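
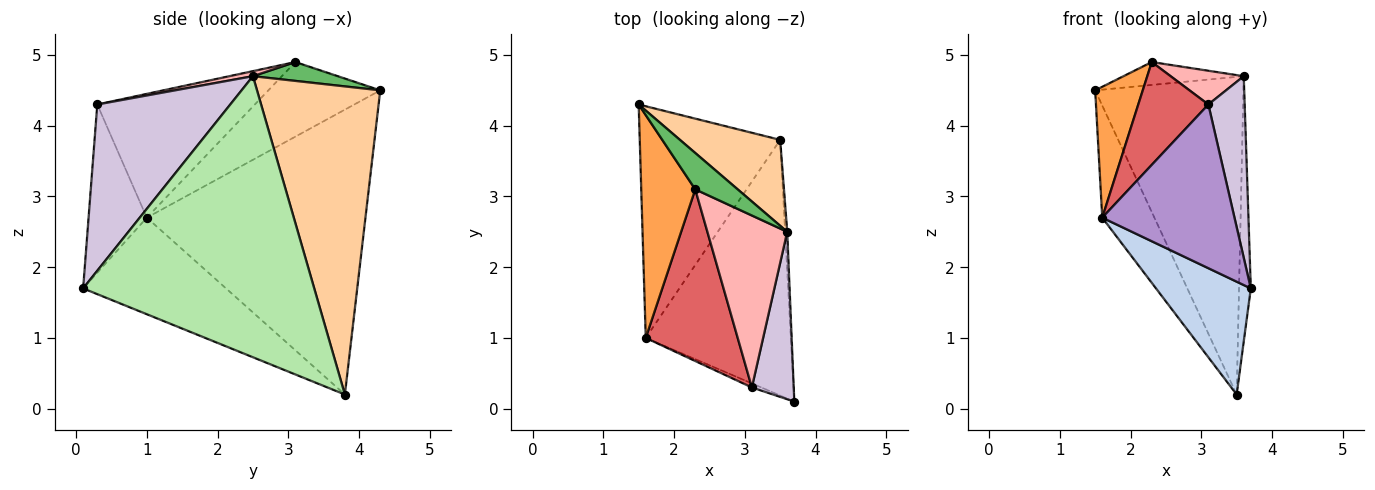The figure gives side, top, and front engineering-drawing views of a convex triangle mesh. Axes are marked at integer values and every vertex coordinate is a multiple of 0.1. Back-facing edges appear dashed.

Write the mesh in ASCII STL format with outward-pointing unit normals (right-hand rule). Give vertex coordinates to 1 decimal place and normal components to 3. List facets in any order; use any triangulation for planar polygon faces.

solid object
 facet normal -0.877 0.209 -0.432
  outer loop
   vertex 1.6 1.0 2.7
   vertex 1.5 4.3 4.5
   vertex 3.5 3.8 0.2
  endloop
 endfacet
 facet normal -0.520 -0.345 -0.781
  outer loop
   vertex 1.6 1.0 2.7
   vertex 3.5 3.8 0.2
   vertex 3.7 0.1 1.7
  endloop
 endfacet
 facet normal -0.766 -0.326 0.555
  outer loop
   vertex 1.6 1.0 2.7
   vertex 2.3 3.1 4.9
   vertex 1.5 4.3 4.5
  endloop
 endfacet
 facet normal 0.626 0.753 0.204
  outer loop
   vertex 3.6 2.5 4.7
   vertex 3.5 3.8 0.2
   vertex 1.5 4.3 4.5
  endloop
 endfacet
 facet normal 0.352 0.499 0.792
  outer loop
   vertex 3.6 2.5 4.7
   vertex 1.5 4.3 4.5
   vertex 2.3 3.1 4.9
  endloop
 endfacet
 facet normal 0.999 0.051 -0.007
  outer loop
   vertex 3.6 2.5 4.7
   vertex 3.7 0.1 1.7
   vertex 3.5 3.8 0.2
  endloop
 endfacet
 facet normal -0.756 -0.336 0.562
  outer loop
   vertex 3.1 0.3 4.3
   vertex 2.3 3.1 4.9
   vertex 1.6 1.0 2.7
  endloop
 endfacet
 facet normal 0.062 -0.192 0.979
  outer loop
   vertex 3.1 0.3 4.3
   vertex 3.6 2.5 4.7
   vertex 2.3 3.1 4.9
  endloop
 endfacet
 facet normal -0.403 -0.915 -0.023
  outer loop
   vertex 3.1 0.3 4.3
   vertex 1.6 1.0 2.7
   vertex 3.7 0.1 1.7
  endloop
 endfacet
 facet normal 0.937 -0.256 0.236
  outer loop
   vertex 3.1 0.3 4.3
   vertex 3.7 0.1 1.7
   vertex 3.6 2.5 4.7
  endloop
 endfacet
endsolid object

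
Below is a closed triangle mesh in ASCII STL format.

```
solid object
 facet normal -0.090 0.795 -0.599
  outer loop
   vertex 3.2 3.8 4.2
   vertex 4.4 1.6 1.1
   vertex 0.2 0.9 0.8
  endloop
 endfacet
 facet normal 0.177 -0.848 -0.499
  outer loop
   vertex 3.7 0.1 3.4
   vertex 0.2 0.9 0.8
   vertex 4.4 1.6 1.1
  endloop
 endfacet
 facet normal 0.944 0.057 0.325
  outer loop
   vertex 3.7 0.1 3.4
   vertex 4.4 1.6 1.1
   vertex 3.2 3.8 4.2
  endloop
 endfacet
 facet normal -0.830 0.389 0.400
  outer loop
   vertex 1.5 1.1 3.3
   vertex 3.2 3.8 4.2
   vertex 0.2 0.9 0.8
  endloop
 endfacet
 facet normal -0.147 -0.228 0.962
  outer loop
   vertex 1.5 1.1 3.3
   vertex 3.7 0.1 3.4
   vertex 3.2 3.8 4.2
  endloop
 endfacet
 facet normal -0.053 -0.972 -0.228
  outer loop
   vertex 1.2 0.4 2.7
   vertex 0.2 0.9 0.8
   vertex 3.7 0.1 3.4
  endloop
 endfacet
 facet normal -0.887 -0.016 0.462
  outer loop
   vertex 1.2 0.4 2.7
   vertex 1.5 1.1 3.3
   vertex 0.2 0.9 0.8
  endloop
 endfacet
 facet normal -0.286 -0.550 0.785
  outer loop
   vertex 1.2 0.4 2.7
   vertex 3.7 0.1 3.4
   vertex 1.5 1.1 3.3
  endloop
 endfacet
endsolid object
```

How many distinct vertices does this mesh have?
6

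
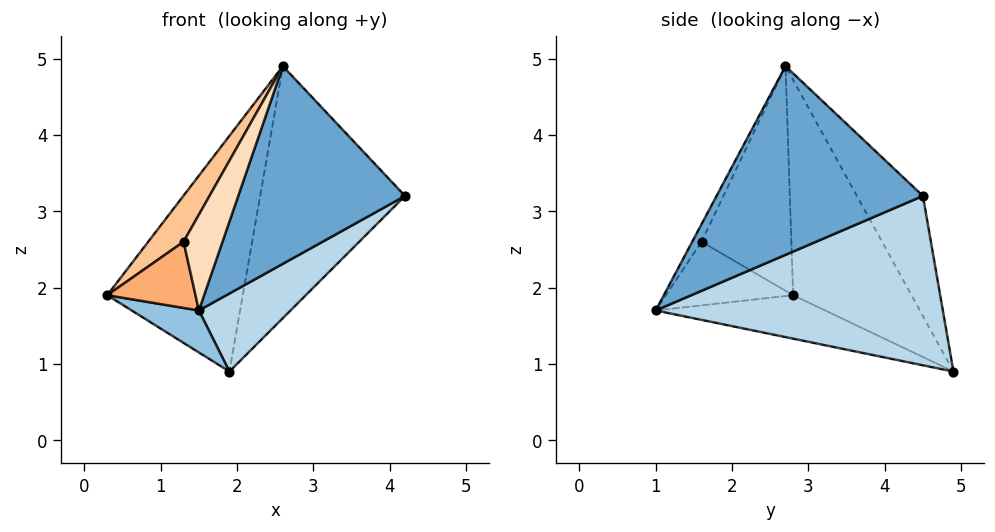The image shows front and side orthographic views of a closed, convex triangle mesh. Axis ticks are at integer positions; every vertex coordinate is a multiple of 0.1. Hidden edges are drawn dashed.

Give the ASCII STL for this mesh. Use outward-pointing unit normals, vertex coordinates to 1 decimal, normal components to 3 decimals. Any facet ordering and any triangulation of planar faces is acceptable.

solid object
 facet normal 0.776 -0.627 0.066
  outer loop
   vertex 2.6 2.7 4.9
   vertex 1.5 1.0 1.7
   vertex 4.2 4.5 3.2
  endloop
 endfacet
 facet normal -0.376 -0.149 -0.915
  outer loop
   vertex 1.9 4.9 0.9
   vertex 1.5 1.0 1.7
   vertex 0.3 2.8 1.9
  endloop
 endfacet
 facet normal 0.672 -0.214 -0.709
  outer loop
   vertex 1.9 4.9 0.9
   vertex 4.2 4.5 3.2
   vertex 1.5 1.0 1.7
  endloop
 endfacet
 facet normal -0.581 0.666 0.468
  outer loop
   vertex 1.9 4.9 0.9
   vertex 0.3 2.8 1.9
   vertex 2.6 2.7 4.9
  endloop
 endfacet
 facet normal -0.360 0.789 0.497
  outer loop
   vertex 1.9 4.9 0.9
   vertex 2.6 2.7 4.9
   vertex 4.2 4.5 3.2
  endloop
 endfacet
 facet normal -0.806 -0.559 0.194
  outer loop
   vertex 1.3 1.6 2.6
   vertex 0.3 2.8 1.9
   vertex 1.5 1.0 1.7
  endloop
 endfacet
 facet normal -0.762 -0.300 0.574
  outer loop
   vertex 1.3 1.6 2.6
   vertex 2.6 2.7 4.9
   vertex 0.3 2.8 1.9
  endloop
 endfacet
 facet normal -0.200 -0.835 0.512
  outer loop
   vertex 1.3 1.6 2.6
   vertex 1.5 1.0 1.7
   vertex 2.6 2.7 4.9
  endloop
 endfacet
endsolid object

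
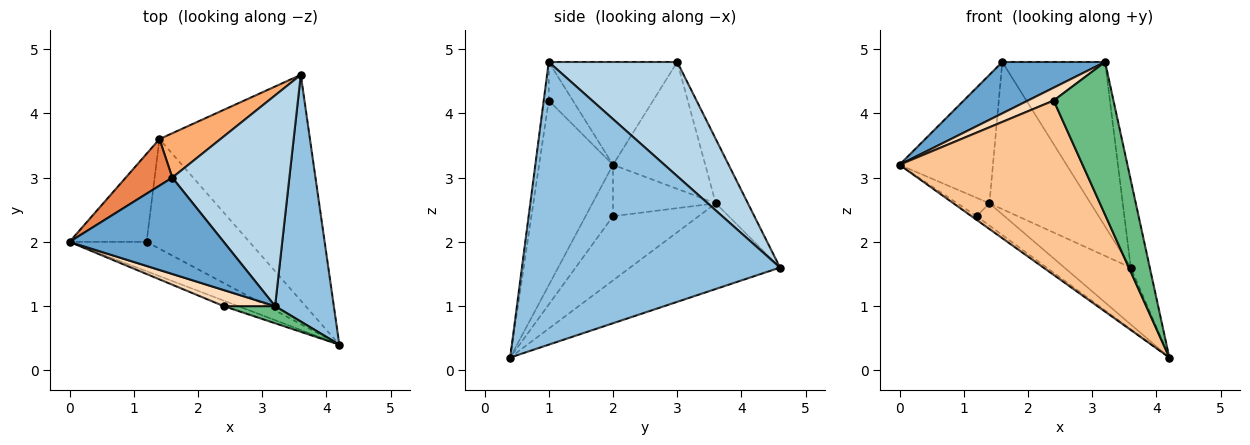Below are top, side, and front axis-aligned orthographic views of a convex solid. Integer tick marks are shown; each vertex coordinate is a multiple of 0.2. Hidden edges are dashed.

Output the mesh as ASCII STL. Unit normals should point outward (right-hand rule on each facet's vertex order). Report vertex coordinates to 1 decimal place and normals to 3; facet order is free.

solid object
 facet normal -0.507 -0.406 0.761
  outer loop
   vertex 3.2 1.0 4.8
   vertex 1.6 3.0 4.8
   vertex 0.0 2.0 3.2
  endloop
 endfacet
 facet normal 0.977 0.072 0.203
  outer loop
   vertex 3.2 1.0 4.8
   vertex 4.2 0.4 0.2
   vertex 3.6 4.6 1.6
  endloop
 endfacet
 facet normal 0.610 0.488 0.625
  outer loop
   vertex 3.2 1.0 4.8
   vertex 3.6 4.6 1.6
   vertex 1.6 3.0 4.8
  endloop
 endfacet
 facet normal -0.483 0.214 -0.849
  outer loop
   vertex 1.4 3.6 2.6
   vertex 3.6 4.6 1.6
   vertex 4.2 0.4 0.2
  endloop
 endfacet
 facet normal -0.680 0.689 0.250
  outer loop
   vertex 1.4 3.6 2.6
   vertex 0.0 2.0 3.2
   vertex 1.6 3.0 4.8
  endloop
 endfacet
 facet normal -0.291 0.916 0.276
  outer loop
   vertex 1.4 3.6 2.6
   vertex 1.6 3.0 4.8
   vertex 3.6 4.6 1.6
  endloop
 endfacet
 facet normal -0.374 -0.927 -0.029
  outer loop
   vertex 2.4 1.0 4.2
   vertex 0.0 2.0 3.2
   vertex 4.2 0.4 0.2
  endloop
 endfacet
 facet normal -0.505 -0.539 0.674
  outer loop
   vertex 2.4 1.0 4.2
   vertex 3.2 1.0 4.8
   vertex 0.0 2.0 3.2
  endloop
 endfacet
 facet normal -0.083 -0.990 0.111
  outer loop
   vertex 2.4 1.0 4.2
   vertex 4.2 0.4 0.2
   vertex 3.2 1.0 4.8
  endloop
 endfacet
 facet normal -0.552 0.103 -0.828
  outer loop
   vertex 1.2 2.0 2.4
   vertex 4.2 0.4 0.2
   vertex 0.0 2.0 3.2
  endloop
 endfacet
 facet normal -0.547 0.171 -0.820
  outer loop
   vertex 1.2 2.0 2.4
   vertex 0.0 2.0 3.2
   vertex 1.4 3.6 2.6
  endloop
 endfacet
 facet normal -0.522 0.170 -0.836
  outer loop
   vertex 1.2 2.0 2.4
   vertex 1.4 3.6 2.6
   vertex 4.2 0.4 0.2
  endloop
 endfacet
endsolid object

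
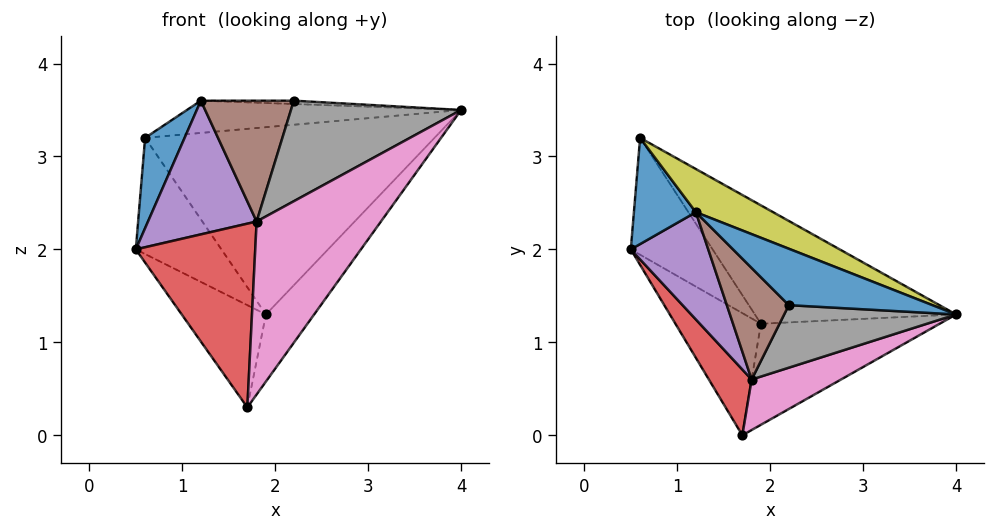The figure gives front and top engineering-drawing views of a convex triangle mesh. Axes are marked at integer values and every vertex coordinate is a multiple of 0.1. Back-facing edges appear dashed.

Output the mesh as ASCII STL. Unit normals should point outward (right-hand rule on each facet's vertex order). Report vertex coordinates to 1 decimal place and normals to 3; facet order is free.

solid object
 facet normal 0.059 0.059 0.997
  outer loop
   vertex 1.2 2.4 3.6
   vertex 2.2 1.4 3.6
   vertex 4.0 1.3 3.5
  endloop
 endfacet
 facet normal -0.017 0.642 -0.767
  outer loop
   vertex 1.9 1.2 1.3
   vertex 1.7 0.0 0.3
   vertex 0.5 2.0 2.0
  endloop
 endfacet
 facet normal 0.646 0.422 -0.636
  outer loop
   vertex 1.9 1.2 1.3
   vertex 4.0 1.3 3.5
   vertex 1.7 0.0 0.3
  endloop
 endfacet
 facet normal -0.737 -0.636 0.228
  outer loop
   vertex 1.8 0.6 2.3
   vertex 0.5 2.0 2.0
   vertex 1.7 0.0 0.3
  endloop
 endfacet
 facet normal -0.702 -0.556 0.446
  outer loop
   vertex 1.8 0.6 2.3
   vertex 1.2 2.4 3.6
   vertex 0.5 2.0 2.0
  endloop
 endfacet
 facet normal -0.592 -0.592 0.547
  outer loop
   vertex 1.8 0.6 2.3
   vertex 2.2 1.4 3.6
   vertex 1.2 2.4 3.6
  endloop
 endfacet
 facet normal 0.151 -0.949 0.277
  outer loop
   vertex 1.8 0.6 2.3
   vertex 1.7 0.0 0.3
   vertex 4.0 1.3 3.5
  endloop
 endfacet
 facet normal -0.018 -0.849 0.528
  outer loop
   vertex 1.8 0.6 2.3
   vertex 4.0 1.3 3.5
   vertex 2.2 1.4 3.6
  endloop
 endfacet
 facet normal 0.255 0.579 0.775
  outer loop
   vertex 0.6 3.2 3.2
   vertex 1.2 2.4 3.6
   vertex 4.0 1.3 3.5
  endloop
 endfacet
 facet normal 0.461 0.750 -0.474
  outer loop
   vertex 0.6 3.2 3.2
   vertex 4.0 1.3 3.5
   vertex 1.9 1.2 1.3
  endloop
 endfacet
 facet normal -0.808 -0.382 0.449
  outer loop
   vertex 0.6 3.2 3.2
   vertex 0.5 2.0 2.0
   vertex 1.2 2.4 3.6
  endloop
 endfacet
 facet normal 0.048 0.704 -0.708
  outer loop
   vertex 0.6 3.2 3.2
   vertex 1.9 1.2 1.3
   vertex 0.5 2.0 2.0
  endloop
 endfacet
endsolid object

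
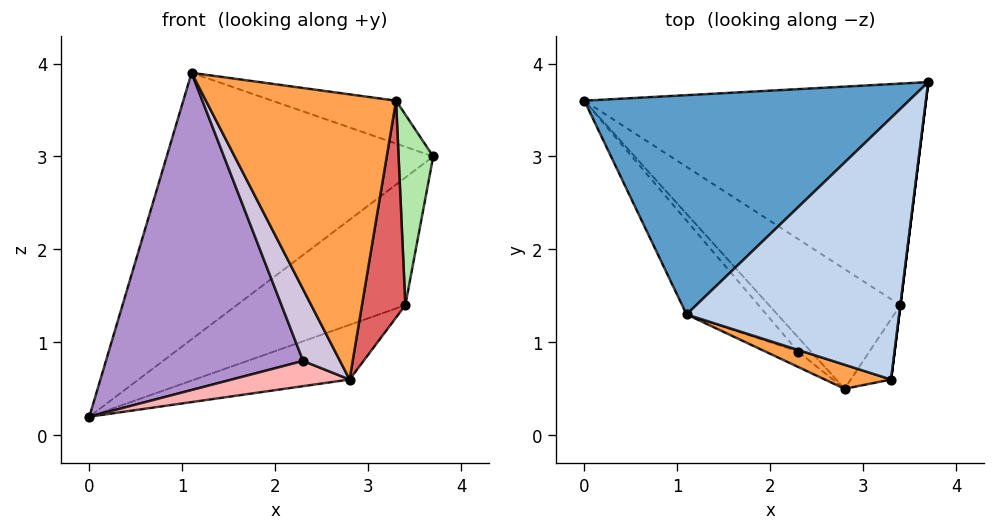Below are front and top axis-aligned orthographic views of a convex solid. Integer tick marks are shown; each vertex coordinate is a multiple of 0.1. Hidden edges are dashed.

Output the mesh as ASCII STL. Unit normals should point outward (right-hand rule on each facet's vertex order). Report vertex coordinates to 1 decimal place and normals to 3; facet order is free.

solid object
 facet normal -0.463 0.684 0.563
  outer loop
   vertex 1.1 1.3 3.9
   vertex 3.7 3.8 3.0
   vertex 0.0 3.6 0.2
  endloop
 endfacet
 facet normal 0.183 0.159 0.970
  outer loop
   vertex 3.3 0.6 3.6
   vertex 3.7 3.8 3.0
   vertex 1.1 1.3 3.9
  endloop
 endfacet
 facet normal -0.292 -0.953 0.080
  outer loop
   vertex 3.3 0.6 3.6
   vertex 1.1 1.3 3.9
   vertex 2.8 0.5 0.6
  endloop
 endfacet
 facet normal 0.532 0.423 -0.734
  outer loop
   vertex 3.4 1.4 1.4
   vertex 0.0 3.6 0.2
   vertex 3.7 3.8 3.0
  endloop
 endfacet
 facet normal 0.508 0.358 -0.784
  outer loop
   vertex 3.4 1.4 1.4
   vertex 2.8 0.5 0.6
   vertex 0.0 3.6 0.2
  endloop
 endfacet
 facet normal 0.992 -0.124 0.000
  outer loop
   vertex 3.4 1.4 1.4
   vertex 3.7 3.8 3.0
   vertex 3.3 0.6 3.6
  endloop
 endfacet
 facet normal 0.874 -0.467 -0.130
  outer loop
   vertex 3.4 1.4 1.4
   vertex 3.3 0.6 3.6
   vertex 2.8 0.5 0.6
  endloop
 endfacet
 facet normal -0.666 -0.649 -0.367
  outer loop
   vertex 2.3 0.9 0.8
   vertex 0.0 3.6 0.2
   vertex 2.8 0.5 0.6
  endloop
 endfacet
 facet normal -0.725 -0.661 -0.195
  outer loop
   vertex 2.3 0.9 0.8
   vertex 1.1 1.3 3.9
   vertex 0.0 3.6 0.2
  endloop
 endfacet
 facet normal -0.655 -0.739 -0.158
  outer loop
   vertex 2.3 0.9 0.8
   vertex 2.8 0.5 0.6
   vertex 1.1 1.3 3.9
  endloop
 endfacet
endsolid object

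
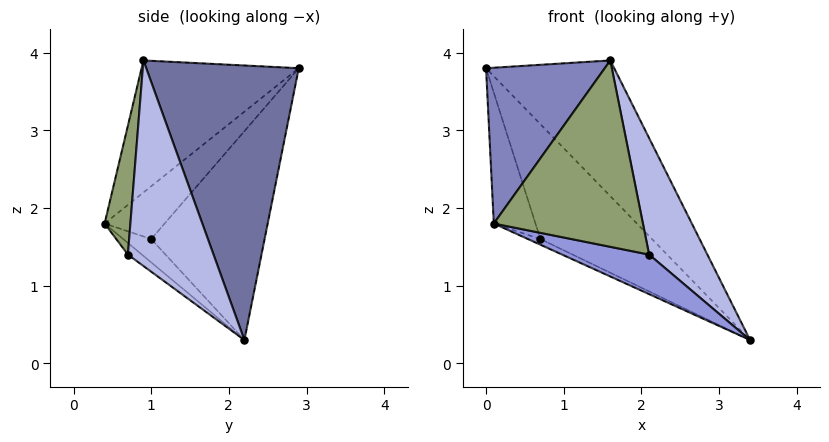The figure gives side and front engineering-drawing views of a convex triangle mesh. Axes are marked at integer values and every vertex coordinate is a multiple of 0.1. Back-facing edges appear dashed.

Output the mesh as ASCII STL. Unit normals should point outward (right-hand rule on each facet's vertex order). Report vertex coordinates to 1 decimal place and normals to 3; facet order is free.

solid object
 facet normal 0.652 0.548 0.524
  outer loop
   vertex 1.6 0.9 3.9
   vertex 3.4 2.2 0.3
   vertex 0.0 2.9 3.8
  endloop
 endfacet
 facet normal -0.650 -0.491 0.581
  outer loop
   vertex 1.6 0.9 3.9
   vertex 0.0 2.9 3.8
   vertex 0.1 0.4 1.8
  endloop
 endfacet
 facet normal -0.087 -0.539 -0.838
  outer loop
   vertex 2.1 0.7 1.4
   vertex 0.1 0.4 1.8
   vertex 3.4 2.2 0.3
  endloop
 endfacet
 facet normal 0.809 -0.550 0.206
  outer loop
   vertex 2.1 0.7 1.4
   vertex 3.4 2.2 0.3
   vertex 1.6 0.9 3.9
  endloop
 endfacet
 facet normal 0.169 -0.979 0.112
  outer loop
   vertex 2.1 0.7 1.4
   vertex 1.6 0.9 3.9
   vertex 0.1 0.4 1.8
  endloop
 endfacet
 facet normal -0.548 0.539 -0.640
  outer loop
   vertex 0.7 1.0 1.6
   vertex 0.0 2.9 3.8
   vertex 3.4 2.2 0.3
  endloop
 endfacet
 facet normal -0.656 0.455 -0.602
  outer loop
   vertex 0.7 1.0 1.6
   vertex 0.1 0.4 1.8
   vertex 0.0 2.9 3.8
  endloop
 endfacet
 facet normal -0.502 0.223 -0.836
  outer loop
   vertex 0.7 1.0 1.6
   vertex 3.4 2.2 0.3
   vertex 0.1 0.4 1.8
  endloop
 endfacet
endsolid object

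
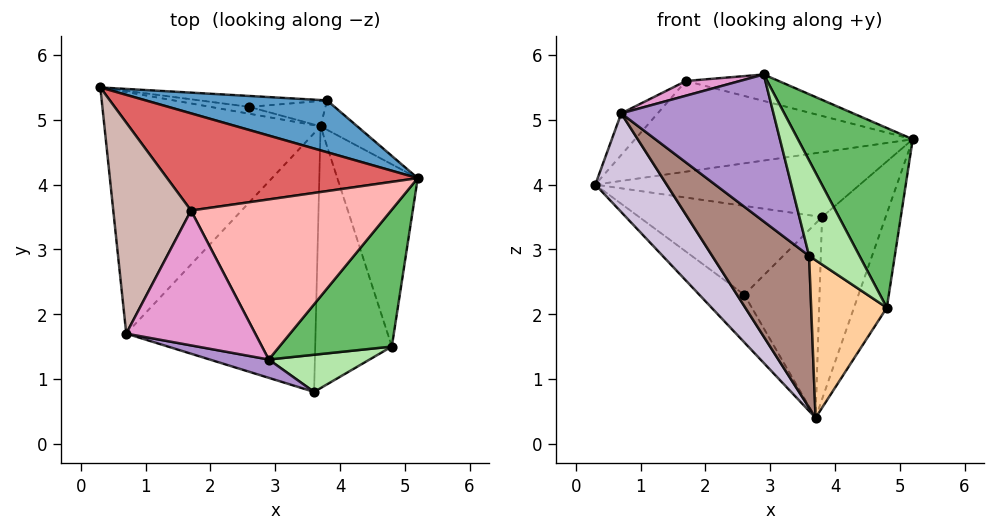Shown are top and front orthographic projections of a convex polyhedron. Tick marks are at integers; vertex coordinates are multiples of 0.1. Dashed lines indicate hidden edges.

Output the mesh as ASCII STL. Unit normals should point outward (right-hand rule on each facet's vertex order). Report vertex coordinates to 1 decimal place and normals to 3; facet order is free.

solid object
 facet normal 0.133 0.774 0.619
  outer loop
   vertex 3.8 5.3 3.5
   vertex 0.3 5.5 4.0
   vertex 5.2 4.1 4.7
  endloop
 endfacet
 facet normal 0.701 0.704 -0.113
  outer loop
   vertex 3.8 5.3 3.5
   vertex 5.2 4.1 4.7
   vertex 3.7 4.9 0.4
  endloop
 endfacet
 facet normal 0.941 0.155 -0.300
  outer loop
   vertex 4.8 1.5 2.1
   vertex 3.7 4.9 0.4
   vertex 5.2 4.1 4.7
  endloop
 endfacet
 facet normal -0.261 -0.498 -0.827
  outer loop
   vertex 4.8 1.5 2.1
   vertex 3.6 0.8 2.9
   vertex 3.7 4.9 0.4
  endloop
 endfacet
 facet normal 0.776 -0.501 0.382
  outer loop
   vertex 4.8 1.5 2.1
   vertex 5.2 4.1 4.7
   vertex 2.9 1.3 5.7
  endloop
 endfacet
 facet normal 0.618 -0.733 0.285
  outer loop
   vertex 4.8 1.5 2.1
   vertex 2.9 1.3 5.7
   vertex 3.6 0.8 2.9
  endloop
 endfacet
 facet normal 0.090 0.680 0.728
  outer loop
   vertex 1.7 3.6 5.6
   vertex 5.2 4.1 4.7
   vertex 0.3 5.5 4.0
  endloop
 endfacet
 facet normal 0.225 0.159 0.961
  outer loop
   vertex 1.7 3.6 5.6
   vertex 2.9 1.3 5.7
   vertex 5.2 4.1 4.7
  endloop
 endfacet
 facet normal -0.209 -0.970 0.121
  outer loop
   vertex 0.7 1.7 5.1
   vertex 3.6 0.8 2.9
   vertex 2.9 1.3 5.7
  endloop
 endfacet
 facet normal -0.723 -0.261 -0.639
  outer loop
   vertex 0.7 1.7 5.1
   vertex 0.3 5.5 4.0
   vertex 3.7 4.9 0.4
  endloop
 endfacet
 facet normal -0.630 -0.393 -0.670
  outer loop
   vertex 0.7 1.7 5.1
   vertex 3.7 4.9 0.4
   vertex 3.6 0.8 2.9
  endloop
 endfacet
 facet normal -0.651 0.147 0.744
  outer loop
   vertex 0.7 1.7 5.1
   vertex 1.7 3.6 5.6
   vertex 0.3 5.5 4.0
  endloop
 endfacet
 facet normal -0.279 -0.104 0.955
  outer loop
   vertex 0.7 1.7 5.1
   vertex 2.9 1.3 5.7
   vertex 1.7 3.6 5.6
  endloop
 endfacet
 facet normal 0.024 0.990 -0.142
  outer loop
   vertex 2.6 5.2 2.3
   vertex 3.7 4.9 0.4
   vertex 0.3 5.5 4.0
  endloop
 endfacet
 facet normal 0.039 0.992 -0.122
  outer loop
   vertex 2.6 5.2 2.3
   vertex 0.3 5.5 4.0
   vertex 3.8 5.3 3.5
  endloop
 endfacet
 facet normal 0.047 0.990 -0.129
  outer loop
   vertex 2.6 5.2 2.3
   vertex 3.8 5.3 3.5
   vertex 3.7 4.9 0.4
  endloop
 endfacet
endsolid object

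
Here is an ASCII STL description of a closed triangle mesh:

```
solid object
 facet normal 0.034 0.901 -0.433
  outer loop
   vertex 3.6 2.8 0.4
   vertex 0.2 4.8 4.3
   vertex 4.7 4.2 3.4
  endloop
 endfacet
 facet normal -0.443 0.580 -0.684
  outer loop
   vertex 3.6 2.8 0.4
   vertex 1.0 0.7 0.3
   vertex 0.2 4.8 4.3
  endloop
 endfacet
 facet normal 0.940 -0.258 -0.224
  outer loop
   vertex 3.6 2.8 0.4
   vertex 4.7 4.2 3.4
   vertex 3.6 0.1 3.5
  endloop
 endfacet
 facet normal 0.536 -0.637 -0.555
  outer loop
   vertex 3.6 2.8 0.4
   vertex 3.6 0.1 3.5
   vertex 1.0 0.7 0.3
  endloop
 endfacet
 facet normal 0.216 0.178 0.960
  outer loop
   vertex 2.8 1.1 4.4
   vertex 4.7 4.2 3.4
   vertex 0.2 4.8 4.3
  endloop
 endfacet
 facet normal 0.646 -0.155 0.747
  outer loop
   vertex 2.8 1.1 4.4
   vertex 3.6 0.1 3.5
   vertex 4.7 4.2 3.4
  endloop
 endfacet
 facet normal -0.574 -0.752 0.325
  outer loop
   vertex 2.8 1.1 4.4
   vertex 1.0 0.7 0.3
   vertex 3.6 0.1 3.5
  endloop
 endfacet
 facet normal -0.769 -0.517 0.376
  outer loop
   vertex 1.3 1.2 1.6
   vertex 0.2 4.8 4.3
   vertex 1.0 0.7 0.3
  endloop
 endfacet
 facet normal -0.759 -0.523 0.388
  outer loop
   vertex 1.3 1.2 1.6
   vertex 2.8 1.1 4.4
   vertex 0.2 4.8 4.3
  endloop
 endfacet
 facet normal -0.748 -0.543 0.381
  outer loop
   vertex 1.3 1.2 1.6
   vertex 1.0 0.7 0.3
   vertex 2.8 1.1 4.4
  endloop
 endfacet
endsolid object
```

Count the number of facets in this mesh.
10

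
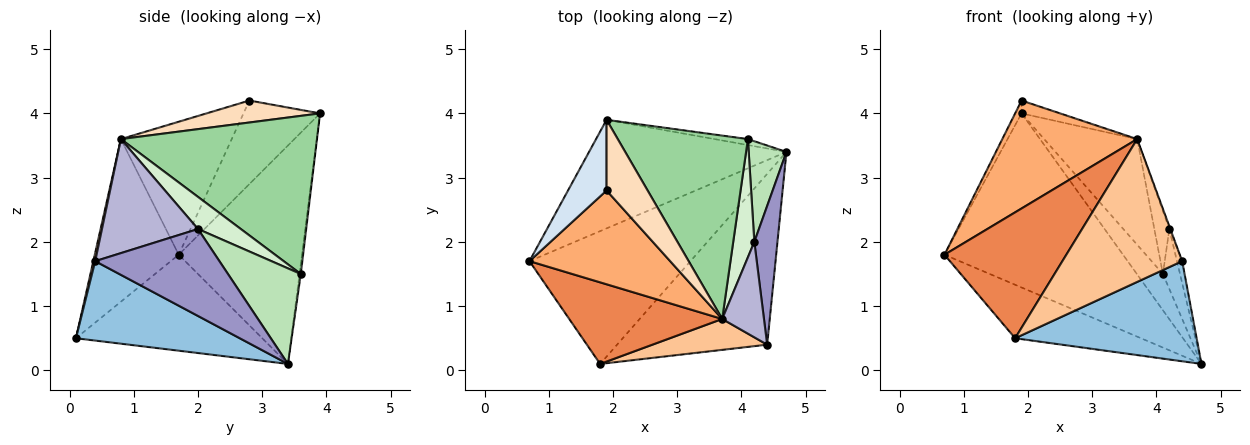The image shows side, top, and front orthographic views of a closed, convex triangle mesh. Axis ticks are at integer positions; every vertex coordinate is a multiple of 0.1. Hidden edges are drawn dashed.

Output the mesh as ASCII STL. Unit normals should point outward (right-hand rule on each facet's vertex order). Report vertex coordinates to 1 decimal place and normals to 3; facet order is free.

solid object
 facet normal -0.484 0.327 -0.812
  outer loop
   vertex 1.8 0.1 0.5
   vertex 0.7 1.7 1.8
   vertex 4.7 3.4 0.1
  endloop
 endfacet
 facet normal 0.415 -0.460 -0.785
  outer loop
   vertex 4.4 0.4 1.7
   vertex 1.8 0.1 0.5
   vertex 4.7 3.4 0.1
  endloop
 endfacet
 facet normal -0.505 0.732 -0.457
  outer loop
   vertex 1.9 3.9 4.0
   vertex 4.7 3.4 0.1
   vertex 0.7 1.7 1.8
  endloop
 endfacet
 facet normal -0.905 0.076 0.418
  outer loop
   vertex 1.9 3.9 4.0
   vertex 0.7 1.7 1.8
   vertex 1.9 2.8 4.2
  endloop
 endfacet
 facet normal -0.500 -0.727 0.471
  outer loop
   vertex 3.7 0.8 3.6
   vertex 0.7 1.7 1.8
   vertex 1.8 0.1 0.5
  endloop
 endfacet
 facet normal -0.527 -0.642 0.557
  outer loop
   vertex 3.7 0.8 3.6
   vertex 1.9 2.8 4.2
   vertex 0.7 1.7 1.8
  endloop
 endfacet
 facet normal 0.015 -0.977 0.211
  outer loop
   vertex 3.7 0.8 3.6
   vertex 1.8 0.1 0.5
   vertex 4.4 0.4 1.7
  endloop
 endfacet
 facet normal 0.466 0.158 0.870
  outer loop
   vertex 3.7 0.8 3.6
   vertex 1.9 3.9 4.0
   vertex 1.9 2.8 4.2
  endloop
 endfacet
 facet normal -0.050 0.986 -0.162
  outer loop
   vertex 4.1 3.6 1.5
   vertex 4.7 3.4 0.1
   vertex 1.9 3.9 4.0
  endloop
 endfacet
 facet normal 0.725 0.344 0.597
  outer loop
   vertex 4.1 3.6 1.5
   vertex 1.9 3.9 4.0
   vertex 3.7 0.8 3.6
  endloop
 endfacet
 facet normal 0.909 0.214 0.359
  outer loop
   vertex 4.2 2.0 2.2
   vertex 4.7 3.4 0.1
   vertex 4.1 3.6 1.5
  endloop
 endfacet
 facet normal 0.802 0.281 0.527
  outer loop
   vertex 4.2 2.0 2.2
   vertex 4.1 3.6 1.5
   vertex 3.7 0.8 3.6
  endloop
 endfacet
 facet normal 0.966 0.040 0.257
  outer loop
   vertex 4.2 2.0 2.2
   vertex 4.4 0.4 1.7
   vertex 4.7 3.4 0.1
  endloop
 endfacet
 facet normal 0.939 0.010 0.344
  outer loop
   vertex 4.2 2.0 2.2
   vertex 3.7 0.8 3.6
   vertex 4.4 0.4 1.7
  endloop
 endfacet
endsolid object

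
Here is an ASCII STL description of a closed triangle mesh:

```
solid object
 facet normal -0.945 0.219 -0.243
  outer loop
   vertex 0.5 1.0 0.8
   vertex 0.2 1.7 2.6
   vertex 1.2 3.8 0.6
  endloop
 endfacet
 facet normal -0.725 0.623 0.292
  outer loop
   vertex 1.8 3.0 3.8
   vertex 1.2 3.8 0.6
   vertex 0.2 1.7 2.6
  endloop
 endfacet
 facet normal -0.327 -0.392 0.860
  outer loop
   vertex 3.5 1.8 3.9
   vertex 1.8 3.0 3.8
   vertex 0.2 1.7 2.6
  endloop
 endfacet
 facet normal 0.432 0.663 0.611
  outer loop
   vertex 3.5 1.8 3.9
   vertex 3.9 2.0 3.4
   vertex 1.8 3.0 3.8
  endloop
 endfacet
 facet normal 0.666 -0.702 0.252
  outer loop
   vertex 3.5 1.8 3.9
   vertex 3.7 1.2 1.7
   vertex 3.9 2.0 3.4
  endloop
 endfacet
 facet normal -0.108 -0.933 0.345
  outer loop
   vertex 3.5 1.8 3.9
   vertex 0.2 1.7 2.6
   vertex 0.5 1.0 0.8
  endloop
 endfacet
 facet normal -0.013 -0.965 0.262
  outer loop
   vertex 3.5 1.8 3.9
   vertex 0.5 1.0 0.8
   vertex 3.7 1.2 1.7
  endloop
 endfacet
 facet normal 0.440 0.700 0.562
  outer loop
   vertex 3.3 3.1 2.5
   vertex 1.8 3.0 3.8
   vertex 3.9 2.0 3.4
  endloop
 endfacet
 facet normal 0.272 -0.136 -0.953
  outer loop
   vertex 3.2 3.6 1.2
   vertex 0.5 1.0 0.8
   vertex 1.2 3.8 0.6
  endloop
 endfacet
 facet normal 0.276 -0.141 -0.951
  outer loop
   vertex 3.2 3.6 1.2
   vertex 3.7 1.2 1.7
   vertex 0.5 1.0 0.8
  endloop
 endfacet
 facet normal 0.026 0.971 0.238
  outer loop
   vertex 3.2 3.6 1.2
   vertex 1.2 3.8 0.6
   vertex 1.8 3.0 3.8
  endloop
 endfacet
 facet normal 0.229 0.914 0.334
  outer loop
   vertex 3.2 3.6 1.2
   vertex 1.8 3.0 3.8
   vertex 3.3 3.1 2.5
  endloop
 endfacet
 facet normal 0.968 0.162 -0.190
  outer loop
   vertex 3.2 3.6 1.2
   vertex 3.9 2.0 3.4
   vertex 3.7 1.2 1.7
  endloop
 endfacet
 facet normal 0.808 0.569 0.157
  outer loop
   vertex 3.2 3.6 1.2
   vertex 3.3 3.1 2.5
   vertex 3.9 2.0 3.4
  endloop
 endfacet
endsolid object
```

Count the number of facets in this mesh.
14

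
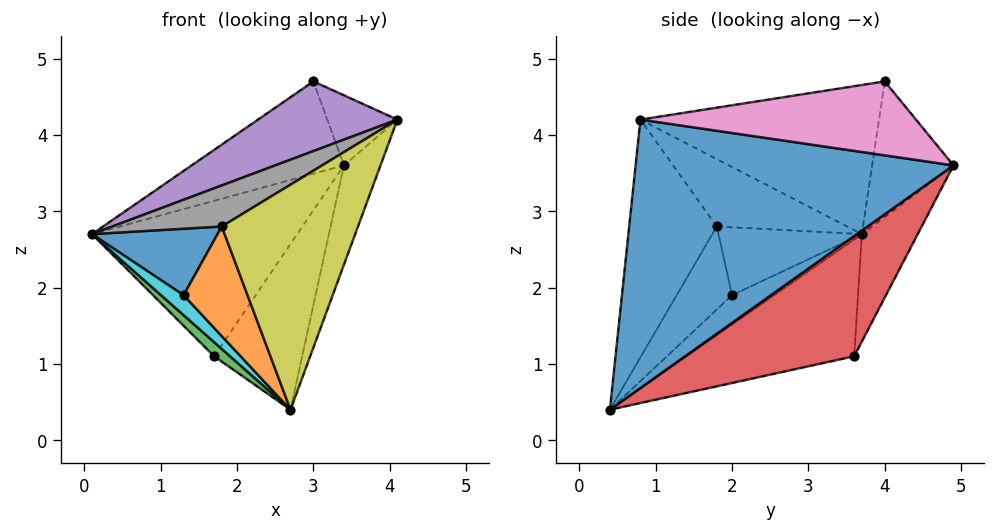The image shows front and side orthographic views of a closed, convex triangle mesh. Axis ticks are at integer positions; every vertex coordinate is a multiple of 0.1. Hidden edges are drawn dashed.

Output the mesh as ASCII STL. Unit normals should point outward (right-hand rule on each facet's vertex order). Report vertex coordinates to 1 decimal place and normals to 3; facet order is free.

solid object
 facet normal 0.929 0.107 -0.354
  outer loop
   vertex 2.7 0.4 0.4
   vertex 3.4 4.9 3.6
   vertex 4.1 0.8 4.2
  endloop
 endfacet
 facet normal -0.250 0.918 -0.307
  outer loop
   vertex 1.7 3.6 1.1
   vertex 0.1 3.7 2.7
   vertex 3.4 4.9 3.6
  endloop
 endfacet
 facet normal -0.708 -0.067 -0.703
  outer loop
   vertex 1.7 3.6 1.1
   vertex 2.7 0.4 0.4
   vertex 0.1 3.7 2.7
  endloop
 endfacet
 facet normal 0.678 0.353 -0.645
  outer loop
   vertex 1.7 3.6 1.1
   vertex 3.4 4.9 3.6
   vertex 2.7 0.4 0.4
  endloop
 endfacet
 facet normal -0.520 -0.303 0.799
  outer loop
   vertex 3.0 4.0 4.7
   vertex 0.1 3.7 2.7
   vertex 4.1 0.8 4.2
  endloop
 endfacet
 facet normal -0.413 0.773 0.482
  outer loop
   vertex 3.0 4.0 4.7
   vertex 3.4 4.9 3.6
   vertex 0.1 3.7 2.7
  endloop
 endfacet
 facet normal 0.848 0.216 0.485
  outer loop
   vertex 3.0 4.0 4.7
   vertex 4.1 0.8 4.2
   vertex 3.4 4.9 3.6
  endloop
 endfacet
 facet normal -0.598 -0.503 0.624
  outer loop
   vertex 1.8 1.8 2.8
   vertex 4.1 0.8 4.2
   vertex 0.1 3.7 2.7
  endloop
 endfacet
 facet normal -0.520 -0.808 0.277
  outer loop
   vertex 1.8 1.8 2.8
   vertex 2.7 0.4 0.4
   vertex 4.1 0.8 4.2
  endloop
 endfacet
 facet normal -0.840 -0.450 -0.304
  outer loop
   vertex 1.3 2.0 1.9
   vertex 0.1 3.7 2.7
   vertex 2.7 0.4 0.4
  endloop
 endfacet
 facet normal -0.726 -0.636 0.262
  outer loop
   vertex 1.3 2.0 1.9
   vertex 1.8 1.8 2.8
   vertex 0.1 3.7 2.7
  endloop
 endfacet
 facet normal -0.642 -0.742 0.192
  outer loop
   vertex 1.3 2.0 1.9
   vertex 2.7 0.4 0.4
   vertex 1.8 1.8 2.8
  endloop
 endfacet
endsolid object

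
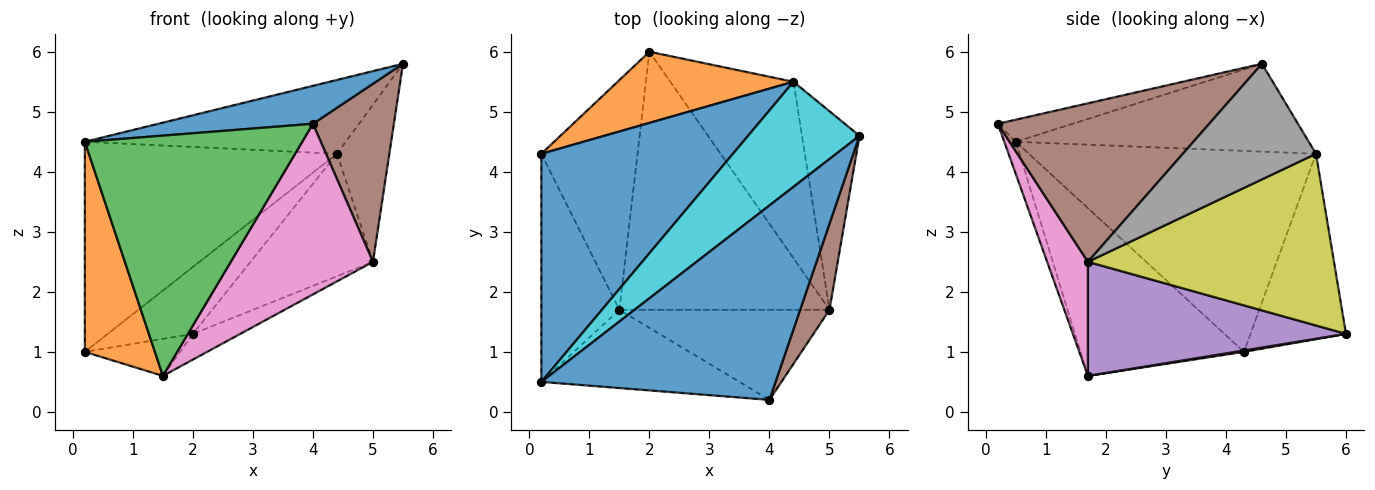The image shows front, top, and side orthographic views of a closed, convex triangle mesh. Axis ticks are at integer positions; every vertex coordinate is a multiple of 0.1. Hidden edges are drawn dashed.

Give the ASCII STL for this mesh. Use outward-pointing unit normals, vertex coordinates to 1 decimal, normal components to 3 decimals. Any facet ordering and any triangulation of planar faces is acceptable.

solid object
 facet normal -0.092 -0.191 0.977
  outer loop
   vertex 0.2 0.5 4.5
   vertex 4.0 0.2 4.8
   vertex 5.5 4.6 5.8
  endloop
 endfacet
 facet normal -0.845 -0.362 -0.393
  outer loop
   vertex 0.2 0.5 4.5
   vertex 0.2 4.3 1.0
   vertex 1.5 1.7 0.6
  endloop
 endfacet
 facet normal -0.051 -0.950 -0.309
  outer loop
   vertex 0.2 0.5 4.5
   vertex 1.5 1.7 0.6
   vertex 4.0 0.2 4.8
  endloop
 endfacet
 facet normal 0.014 0.159 -0.987
  outer loop
   vertex 2.0 6.0 1.3
   vertex 1.5 1.7 0.6
   vertex 0.2 4.3 1.0
  endloop
 endfacet
 facet normal 0.475 0.087 -0.876
  outer loop
   vertex 5.0 1.7 2.5
   vertex 1.5 1.7 0.6
   vertex 2.0 6.0 1.3
  endloop
 endfacet
 facet normal 0.920 -0.352 0.170
  outer loop
   vertex 5.0 1.7 2.5
   vertex 5.5 4.6 5.8
   vertex 4.0 0.2 4.8
  endloop
 endfacet
 facet normal 0.246 -0.857 -0.452
  outer loop
   vertex 5.0 1.7 2.5
   vertex 4.0 0.2 4.8
   vertex 1.5 1.7 0.6
  endloop
 endfacet
 facet normal 0.845 0.332 -0.420
  outer loop
   vertex 4.4 5.5 4.3
   vertex 5.5 4.6 5.8
   vertex 5.0 1.7 2.5
  endloop
 endfacet
 facet normal 0.753 0.375 -0.540
  outer loop
   vertex 4.4 5.5 4.3
   vertex 5.0 1.7 2.5
   vertex 2.0 6.0 1.3
  endloop
 endfacet
 facet normal -0.542 0.483 0.687
  outer loop
   vertex 4.4 5.5 4.3
   vertex 0.2 0.5 4.5
   vertex 5.5 4.6 5.8
  endloop
 endfacet
 facet normal -0.611 0.536 0.582
  outer loop
   vertex 4.4 5.5 4.3
   vertex 0.2 4.3 1.0
   vertex 0.2 0.5 4.5
  endloop
 endfacet
 facet normal -0.609 0.543 0.578
  outer loop
   vertex 4.4 5.5 4.3
   vertex 2.0 6.0 1.3
   vertex 0.2 4.3 1.0
  endloop
 endfacet
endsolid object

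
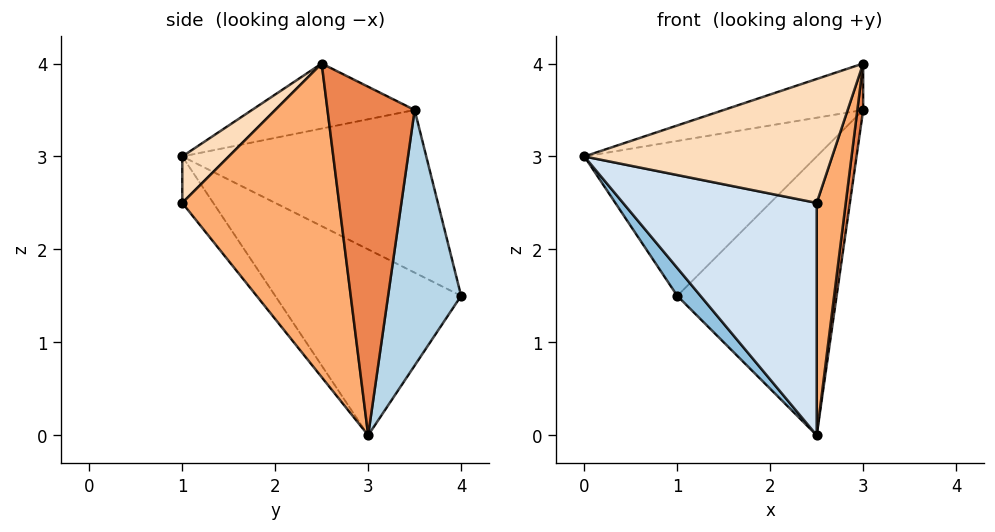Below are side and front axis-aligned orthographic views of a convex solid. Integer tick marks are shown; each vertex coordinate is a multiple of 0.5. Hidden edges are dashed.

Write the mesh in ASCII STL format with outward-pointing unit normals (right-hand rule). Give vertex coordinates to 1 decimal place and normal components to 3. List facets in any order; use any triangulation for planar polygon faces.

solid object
 facet normal -0.539 0.513 0.668
  outer loop
   vertex 1.0 4.0 1.5
   vertex 0.0 1.0 3.0
   vertex 3.0 3.5 3.5
  endloop
 endfacet
 facet normal -0.734 -0.092 -0.673
  outer loop
   vertex 2.5 3.0 0.0
   vertex 0.0 1.0 3.0
   vertex 1.0 4.0 1.5
  endloop
 endfacet
 facet normal 0.409 0.893 -0.186
  outer loop
   vertex 2.5 3.0 0.0
   vertex 1.0 4.0 1.5
   vertex 3.0 3.5 3.5
  endloop
 endfacet
 facet normal -0.124 -0.775 -0.620
  outer loop
   vertex 2.5 1.0 2.5
   vertex 0.0 1.0 3.0
   vertex 2.5 3.0 0.0
  endloop
 endfacet
 facet normal 0.989 -0.066 -0.132
  outer loop
   vertex 3.0 2.5 4.0
   vertex 2.5 3.0 0.0
   vertex 3.0 3.5 3.5
  endloop
 endfacet
 facet normal 0.973 -0.180 -0.144
  outer loop
   vertex 3.0 2.5 4.0
   vertex 2.5 1.0 2.5
   vertex 2.5 3.0 0.0
  endloop
 endfacet
 facet normal -0.463 0.396 0.793
  outer loop
   vertex 3.0 2.5 4.0
   vertex 3.0 3.5 3.5
   vertex 0.0 1.0 3.0
  endloop
 endfacet
 facet normal 0.136 -0.723 0.678
  outer loop
   vertex 3.0 2.5 4.0
   vertex 0.0 1.0 3.0
   vertex 2.5 1.0 2.5
  endloop
 endfacet
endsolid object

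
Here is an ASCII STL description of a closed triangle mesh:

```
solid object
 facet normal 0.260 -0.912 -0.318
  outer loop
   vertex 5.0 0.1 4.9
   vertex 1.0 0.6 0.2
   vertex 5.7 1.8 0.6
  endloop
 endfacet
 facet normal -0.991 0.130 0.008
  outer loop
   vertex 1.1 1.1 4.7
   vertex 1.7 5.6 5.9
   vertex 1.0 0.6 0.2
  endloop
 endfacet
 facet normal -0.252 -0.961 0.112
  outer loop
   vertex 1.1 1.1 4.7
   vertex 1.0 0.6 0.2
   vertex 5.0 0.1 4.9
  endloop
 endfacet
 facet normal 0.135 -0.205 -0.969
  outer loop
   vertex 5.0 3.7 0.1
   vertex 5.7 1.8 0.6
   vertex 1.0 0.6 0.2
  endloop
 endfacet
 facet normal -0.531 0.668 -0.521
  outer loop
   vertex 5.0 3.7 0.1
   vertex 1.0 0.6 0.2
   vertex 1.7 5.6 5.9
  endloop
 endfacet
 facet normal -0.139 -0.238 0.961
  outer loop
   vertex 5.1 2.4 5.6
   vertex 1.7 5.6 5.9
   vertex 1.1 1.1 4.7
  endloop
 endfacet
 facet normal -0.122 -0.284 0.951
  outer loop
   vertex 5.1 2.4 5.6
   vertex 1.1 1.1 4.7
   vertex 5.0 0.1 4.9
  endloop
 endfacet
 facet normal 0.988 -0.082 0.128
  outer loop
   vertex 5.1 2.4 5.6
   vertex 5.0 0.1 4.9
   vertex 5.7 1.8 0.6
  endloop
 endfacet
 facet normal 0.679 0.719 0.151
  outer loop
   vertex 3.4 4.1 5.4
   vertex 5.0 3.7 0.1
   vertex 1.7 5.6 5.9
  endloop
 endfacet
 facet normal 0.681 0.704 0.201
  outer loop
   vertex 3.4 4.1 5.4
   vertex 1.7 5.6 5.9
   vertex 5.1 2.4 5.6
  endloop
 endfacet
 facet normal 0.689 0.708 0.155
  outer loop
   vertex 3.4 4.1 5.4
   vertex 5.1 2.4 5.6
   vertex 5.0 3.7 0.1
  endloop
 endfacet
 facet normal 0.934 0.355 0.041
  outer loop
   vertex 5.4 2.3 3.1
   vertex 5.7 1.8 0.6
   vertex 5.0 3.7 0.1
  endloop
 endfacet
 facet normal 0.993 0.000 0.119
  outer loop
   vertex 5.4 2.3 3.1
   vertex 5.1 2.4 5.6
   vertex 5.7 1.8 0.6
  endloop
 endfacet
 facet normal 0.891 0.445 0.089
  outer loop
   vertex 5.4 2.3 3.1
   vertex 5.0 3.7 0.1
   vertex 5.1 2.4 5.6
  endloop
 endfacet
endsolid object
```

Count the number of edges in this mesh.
21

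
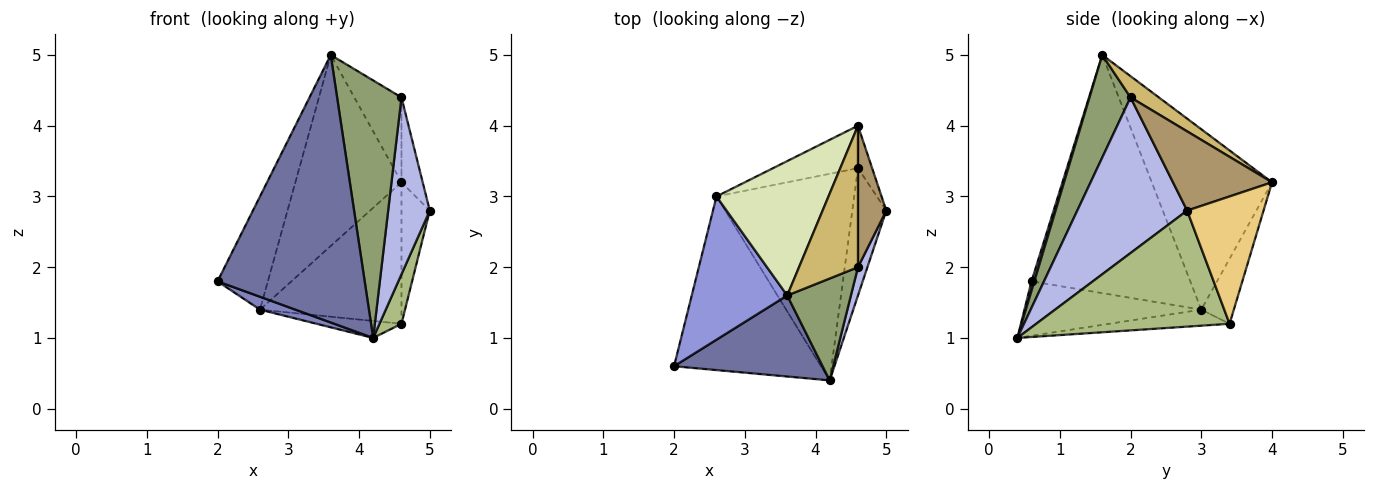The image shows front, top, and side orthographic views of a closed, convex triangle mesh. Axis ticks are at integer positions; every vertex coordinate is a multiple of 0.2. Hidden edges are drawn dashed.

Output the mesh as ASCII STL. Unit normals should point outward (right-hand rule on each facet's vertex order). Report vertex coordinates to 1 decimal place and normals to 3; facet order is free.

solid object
 facet normal 0.018 -0.957 0.290
  outer loop
   vertex 3.6 1.6 5.0
   vertex 2.0 0.6 1.8
   vertex 4.2 0.4 1.0
  endloop
 endfacet
 facet normal -0.346 -0.069 -0.935
  outer loop
   vertex 2.6 3.0 1.4
   vertex 4.2 0.4 1.0
   vertex 2.0 0.6 1.8
  endloop
 endfacet
 facet normal -0.890 0.282 0.357
  outer loop
   vertex 2.6 3.0 1.4
   vertex 2.0 0.6 1.8
   vertex 3.6 1.6 5.0
  endloop
 endfacet
 facet normal 0.934 -0.354 0.057
  outer loop
   vertex 4.6 2.0 4.4
   vertex 4.2 0.4 1.0
   vertex 5.0 2.8 2.8
  endloop
 endfacet
 facet normal 0.510 -0.800 0.316
  outer loop
   vertex 4.6 2.0 4.4
   vertex 3.6 1.6 5.0
   vertex 4.2 0.4 1.0
  endloop
 endfacet
 facet normal 0.954 -0.109 -0.279
  outer loop
   vertex 4.6 3.4 1.2
   vertex 5.0 2.8 2.8
   vertex 4.2 0.4 1.0
  endloop
 endfacet
 facet normal -0.115 0.081 -0.990
  outer loop
   vertex 4.6 3.4 1.2
   vertex 4.2 0.4 1.0
   vertex 2.6 3.0 1.4
  endloop
 endfacet
 facet normal -0.680 0.600 0.422
  outer loop
   vertex 4.6 4.0 3.2
   vertex 2.6 3.0 1.4
   vertex 3.6 1.6 5.0
  endloop
 endfacet
 facet normal 0.923 0.198 0.330
  outer loop
   vertex 4.6 4.0 3.2
   vertex 4.6 2.0 4.4
   vertex 5.0 2.8 2.8
  endloop
 endfacet
 facet normal 0.295 0.492 0.819
  outer loop
   vertex 4.6 4.0 3.2
   vertex 3.6 1.6 5.0
   vertex 4.6 2.0 4.4
  endloop
 endfacet
 facet normal 0.933 0.345 -0.104
  outer loop
   vertex 4.6 4.0 3.2
   vertex 5.0 2.8 2.8
   vertex 4.6 3.4 1.2
  endloop
 endfacet
 facet normal -0.215 0.935 -0.281
  outer loop
   vertex 4.6 4.0 3.2
   vertex 4.6 3.4 1.2
   vertex 2.6 3.0 1.4
  endloop
 endfacet
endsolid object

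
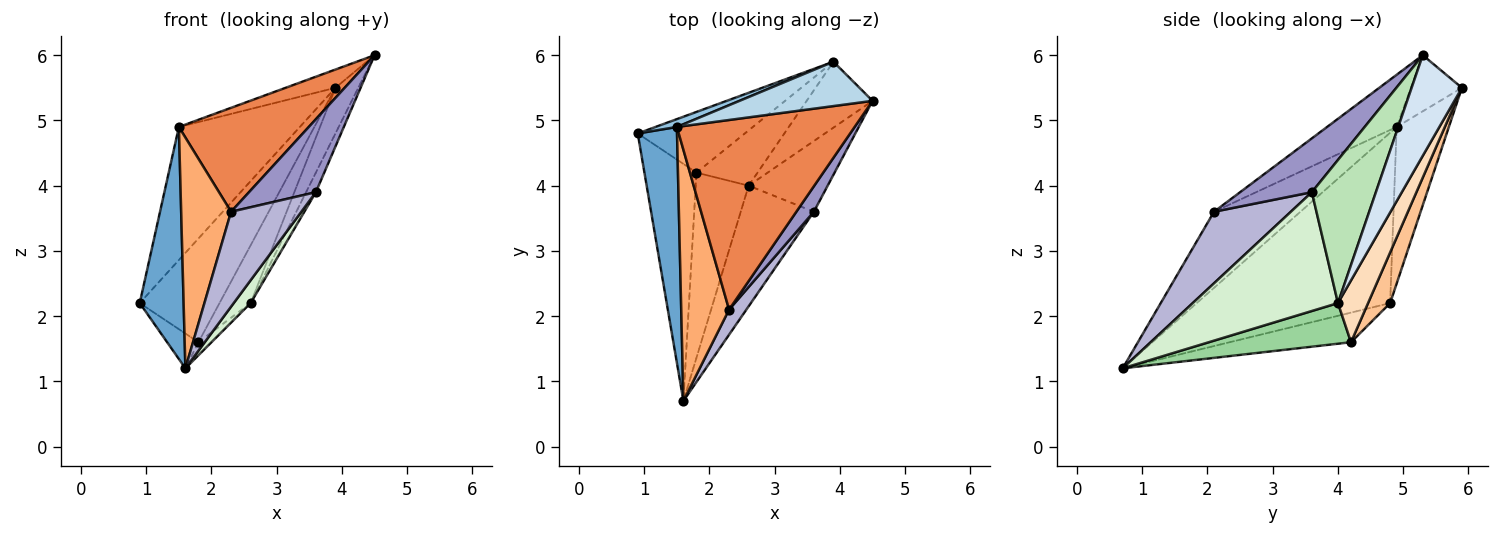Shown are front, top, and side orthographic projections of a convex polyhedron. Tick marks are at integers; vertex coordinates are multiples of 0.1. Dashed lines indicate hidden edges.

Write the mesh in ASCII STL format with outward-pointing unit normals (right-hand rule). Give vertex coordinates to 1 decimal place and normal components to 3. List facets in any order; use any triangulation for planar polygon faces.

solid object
 facet normal -0.951 -0.216 0.219
  outer loop
   vertex 1.5 4.9 4.9
   vertex 0.9 4.8 2.2
   vertex 1.6 0.7 1.2
  endloop
 endfacet
 facet normal -0.396 0.917 0.054
  outer loop
   vertex 1.5 4.9 4.9
   vertex 3.9 5.9 5.5
   vertex 0.9 4.8 2.2
  endloop
 endfacet
 facet normal -0.363 0.355 0.862
  outer loop
   vertex 1.5 4.9 4.9
   vertex 4.5 5.3 6.0
   vertex 3.9 5.9 5.5
  endloop
 endfacet
 facet normal 0.782 0.355 -0.512
  outer loop
   vertex 2.6 4.0 2.2
   vertex 3.9 5.9 5.5
   vertex 4.5 5.3 6.0
  endloop
 endfacet
 facet normal -0.249 -0.466 0.849
  outer loop
   vertex 2.3 2.1 3.6
   vertex 4.5 5.3 6.0
   vertex 1.5 4.9 4.9
  endloop
 endfacet
 facet normal -0.761 -0.439 0.478
  outer loop
   vertex 2.3 2.1 3.6
   vertex 1.5 4.9 4.9
   vertex 1.6 0.7 1.2
  endloop
 endfacet
 facet normal 0.232 0.840 -0.491
  outer loop
   vertex 1.8 4.2 1.6
   vertex 0.9 4.8 2.2
   vertex 3.9 5.9 5.5
  endloop
 endfacet
 facet normal 0.573 0.592 -0.567
  outer loop
   vertex 1.8 4.2 1.6
   vertex 3.9 5.9 5.5
   vertex 2.6 4.0 2.2
  endloop
 endfacet
 facet normal -0.490 0.127 -0.862
  outer loop
   vertex 1.8 4.2 1.6
   vertex 1.6 0.7 1.2
   vertex 0.9 4.8 2.2
  endloop
 endfacet
 facet normal 0.608 0.056 -0.792
  outer loop
   vertex 1.8 4.2 1.6
   vertex 2.6 4.0 2.2
   vertex 1.6 0.7 1.2
  endloop
 endfacet
 facet normal 0.868 0.133 -0.479
  outer loop
   vertex 3.6 3.6 3.9
   vertex 2.6 4.0 2.2
   vertex 4.5 5.3 6.0
  endloop
 endfacet
 facet normal 0.847 -0.099 -0.522
  outer loop
   vertex 3.6 3.6 3.9
   vertex 1.6 0.7 1.2
   vertex 2.6 4.0 2.2
  endloop
 endfacet
 facet normal 0.712 -0.663 0.232
  outer loop
   vertex 3.6 3.6 3.9
   vertex 4.5 5.3 6.0
   vertex 2.3 2.1 3.6
  endloop
 endfacet
 facet normal 0.726 -0.665 0.176
  outer loop
   vertex 3.6 3.6 3.9
   vertex 2.3 2.1 3.6
   vertex 1.6 0.7 1.2
  endloop
 endfacet
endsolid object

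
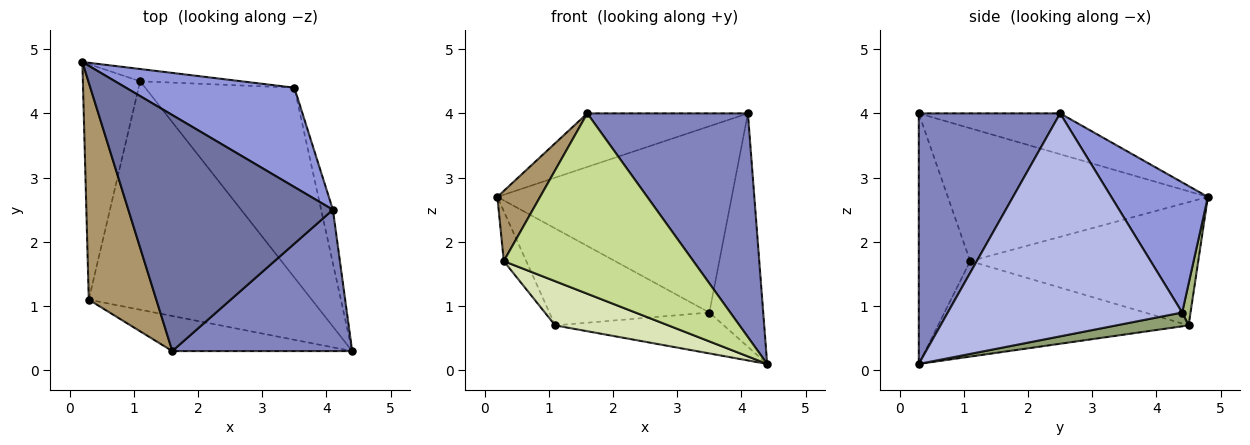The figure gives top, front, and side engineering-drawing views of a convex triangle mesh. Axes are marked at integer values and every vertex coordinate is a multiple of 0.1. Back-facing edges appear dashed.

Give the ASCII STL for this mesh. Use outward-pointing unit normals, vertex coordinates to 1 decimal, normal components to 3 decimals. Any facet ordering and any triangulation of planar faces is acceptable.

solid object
 facet normal -0.191 0.217 0.957
  outer loop
   vertex 1.6 0.3 4.0
   vertex 4.1 2.5 4.0
   vertex 0.2 4.8 2.7
  endloop
 endfacet
 facet normal 0.597 -0.678 0.429
  outer loop
   vertex 1.6 0.3 4.0
   vertex 4.4 0.3 0.1
   vertex 4.1 2.5 4.0
  endloop
 endfacet
 facet normal 0.342 0.829 0.442
  outer loop
   vertex 3.5 4.4 0.9
   vertex 0.2 4.8 2.7
   vertex 4.1 2.5 4.0
  endloop
 endfacet
 facet normal 0.973 0.224 -0.051
  outer loop
   vertex 3.5 4.4 0.9
   vertex 4.1 2.5 4.0
   vertex 4.4 0.3 0.1
  endloop
 endfacet
 facet normal 0.090 0.210 -0.974
  outer loop
   vertex 1.1 4.5 0.7
   vertex 3.5 4.4 0.9
   vertex 4.4 0.3 0.1
  endloop
 endfacet
 facet normal 0.052 0.991 -0.125
  outer loop
   vertex 1.1 4.5 0.7
   vertex 0.2 4.8 2.7
   vertex 3.5 4.4 0.9
  endloop
 endfacet
 facet normal -0.257 -0.949 -0.185
  outer loop
   vertex 0.3 1.1 1.7
   vertex 4.4 0.3 0.1
   vertex 1.6 0.3 4.0
  endloop
 endfacet
 facet normal -0.387 -0.175 -0.905
  outer loop
   vertex 0.3 1.1 1.7
   vertex 1.1 4.5 0.7
   vertex 4.4 0.3 0.1
  endloop
 endfacet
 facet normal -0.882 -0.145 0.448
  outer loop
   vertex 0.3 1.1 1.7
   vertex 1.6 0.3 4.0
   vertex 0.2 4.8 2.7
  endloop
 endfacet
 facet normal -0.903 0.089 -0.420
  outer loop
   vertex 0.3 1.1 1.7
   vertex 0.2 4.8 2.7
   vertex 1.1 4.5 0.7
  endloop
 endfacet
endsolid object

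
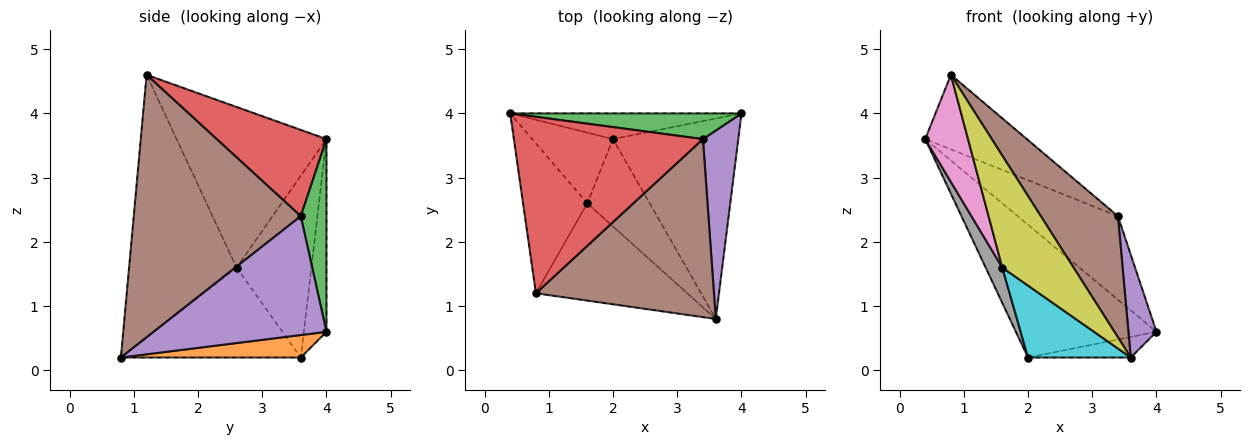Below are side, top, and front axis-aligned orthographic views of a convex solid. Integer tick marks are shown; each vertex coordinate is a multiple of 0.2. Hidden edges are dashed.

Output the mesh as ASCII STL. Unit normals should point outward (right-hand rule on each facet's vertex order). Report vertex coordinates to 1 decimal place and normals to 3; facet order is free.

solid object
 facet normal -0.156 0.970 -0.188
  outer loop
   vertex 2.0 3.6 0.2
   vertex 0.4 4.0 3.6
   vertex 4.0 4.0 0.6
  endloop
 endfacet
 facet normal 0.176 0.100 -0.979
  outer loop
   vertex 2.0 3.6 0.2
   vertex 4.0 4.0 0.6
   vertex 3.6 0.8 0.2
  endloop
 endfacet
 facet normal 0.238 0.928 0.286
  outer loop
   vertex 3.4 3.6 2.4
   vertex 4.0 4.0 0.6
   vertex 0.4 4.0 3.6
  endloop
 endfacet
 facet normal 0.388 0.359 0.849
  outer loop
   vertex 3.4 3.6 2.4
   vertex 0.4 4.0 3.6
   vertex 0.8 1.2 4.6
  endloop
 endfacet
 facet normal 0.947 -0.154 0.282
  outer loop
   vertex 3.4 3.6 2.4
   vertex 3.6 0.8 0.2
   vertex 4.0 4.0 0.6
  endloop
 endfacet
 facet normal 0.773 -0.357 0.524
  outer loop
   vertex 3.4 3.6 2.4
   vertex 0.8 1.2 4.6
   vertex 3.6 0.8 0.2
  endloop
 endfacet
 facet normal -0.897 -0.256 -0.359
  outer loop
   vertex 1.6 2.6 1.6
   vertex 0.8 1.2 4.6
   vertex 0.4 4.0 3.6
  endloop
 endfacet
 facet normal -0.896 -0.199 -0.398
  outer loop
   vertex 1.6 2.6 1.6
   vertex 0.4 4.0 3.6
   vertex 2.0 3.6 0.2
  endloop
 endfacet
 facet normal -0.751 -0.498 -0.433
  outer loop
   vertex 1.6 2.6 1.6
   vertex 3.6 0.8 0.2
   vertex 0.8 1.2 4.6
  endloop
 endfacet
 facet normal -0.744 -0.425 -0.516
  outer loop
   vertex 1.6 2.6 1.6
   vertex 2.0 3.6 0.2
   vertex 3.6 0.8 0.2
  endloop
 endfacet
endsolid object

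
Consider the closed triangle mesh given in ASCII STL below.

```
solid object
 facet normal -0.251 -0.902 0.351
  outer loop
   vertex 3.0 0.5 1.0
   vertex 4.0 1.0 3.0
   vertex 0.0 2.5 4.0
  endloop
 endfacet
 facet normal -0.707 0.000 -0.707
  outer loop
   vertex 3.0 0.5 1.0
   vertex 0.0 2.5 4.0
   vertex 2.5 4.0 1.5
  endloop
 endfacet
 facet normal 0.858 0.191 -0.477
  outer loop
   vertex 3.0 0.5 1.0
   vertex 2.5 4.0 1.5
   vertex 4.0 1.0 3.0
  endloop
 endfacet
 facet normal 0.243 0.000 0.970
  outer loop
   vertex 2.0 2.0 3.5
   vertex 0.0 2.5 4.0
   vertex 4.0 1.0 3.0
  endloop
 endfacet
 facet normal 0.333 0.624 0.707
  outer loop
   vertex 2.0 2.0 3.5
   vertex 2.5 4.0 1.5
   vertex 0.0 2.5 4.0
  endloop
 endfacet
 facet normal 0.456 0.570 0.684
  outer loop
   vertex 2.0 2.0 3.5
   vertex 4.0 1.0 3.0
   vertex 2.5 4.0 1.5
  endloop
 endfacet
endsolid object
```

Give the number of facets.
6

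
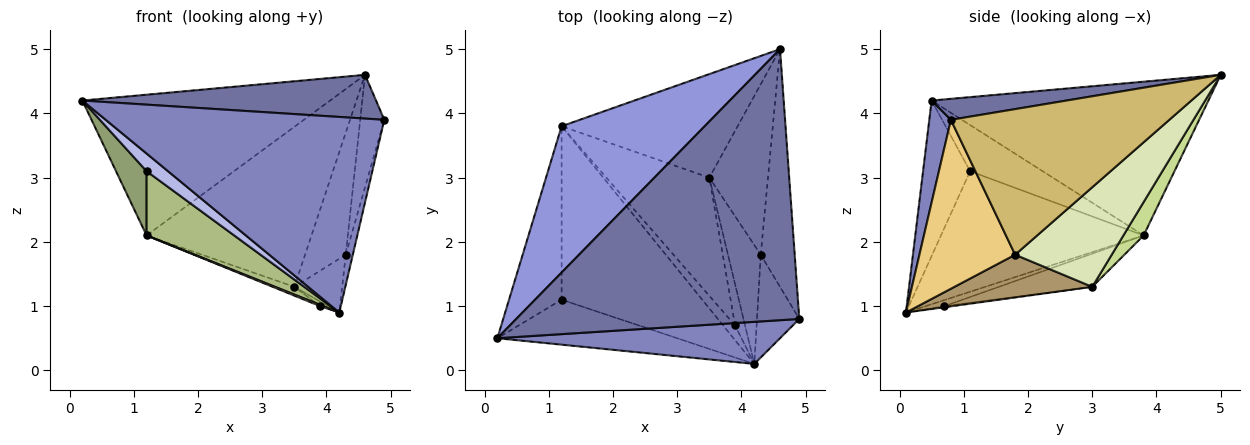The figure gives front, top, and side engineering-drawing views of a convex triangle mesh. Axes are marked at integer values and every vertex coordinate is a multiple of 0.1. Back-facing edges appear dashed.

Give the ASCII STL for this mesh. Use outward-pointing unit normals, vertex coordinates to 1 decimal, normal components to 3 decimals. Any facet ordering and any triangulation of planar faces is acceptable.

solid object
 facet normal 0.073 -0.159 0.985
  outer loop
   vertex 4.6 5.0 4.6
   vertex 0.2 0.5 4.2
   vertex 4.9 0.8 3.9
  endloop
 endfacet
 facet normal 0.076 -0.975 0.210
  outer loop
   vertex 4.2 0.1 0.9
   vertex 4.9 0.8 3.9
   vertex 0.2 0.5 4.2
  endloop
 endfacet
 facet normal -0.612 0.548 0.570
  outer loop
   vertex 1.2 3.8 2.1
   vertex 0.2 0.5 4.2
   vertex 4.6 5.0 4.6
  endloop
 endfacet
 facet normal -0.627 -0.285 -0.725
  outer loop
   vertex 1.2 1.1 3.1
   vertex 4.2 0.1 0.9
   vertex 0.2 0.5 4.2
  endloop
 endfacet
 facet normal -0.636 -0.268 -0.724
  outer loop
   vertex 1.2 1.1 3.1
   vertex 0.2 0.5 4.2
   vertex 1.2 3.8 2.1
  endloop
 endfacet
 facet normal -0.626 -0.271 -0.731
  outer loop
   vertex 1.2 1.1 3.1
   vertex 1.2 3.8 2.1
   vertex 4.2 0.1 0.9
  endloop
 endfacet
 facet normal 0.103 0.835 -0.540
  outer loop
   vertex 3.5 3.0 1.3
   vertex 1.2 3.8 2.1
   vertex 4.6 5.0 4.6
  endloop
 endfacet
 facet normal 0.810 0.341 -0.477
  outer loop
   vertex 4.3 1.8 1.8
   vertex 3.5 3.0 1.3
   vertex 4.6 5.0 4.6
  endloop
 endfacet
 facet normal 0.765 0.266 -0.587
  outer loop
   vertex 4.3 1.8 1.8
   vertex 4.2 0.1 0.9
   vertex 3.5 3.0 1.3
  endloop
 endfacet
 facet normal 0.968 0.107 -0.226
  outer loop
   vertex 4.3 1.8 1.8
   vertex 4.6 5.0 4.6
   vertex 4.9 0.8 3.9
  endloop
 endfacet
 facet normal 0.968 0.071 -0.242
  outer loop
   vertex 4.3 1.8 1.8
   vertex 4.9 0.8 3.9
   vertex 4.2 0.1 0.9
  endloop
 endfacet
 facet normal -0.451 -0.077 -0.889
  outer loop
   vertex 3.9 0.7 1.0
   vertex 4.2 0.1 0.9
   vertex 1.2 3.8 2.1
  endloop
 endfacet
 facet normal -0.110 0.110 -0.988
  outer loop
   vertex 3.9 0.7 1.0
   vertex 3.5 3.0 1.3
   vertex 4.2 0.1 0.9
  endloop
 endfacet
 facet normal -0.306 0.071 -0.950
  outer loop
   vertex 3.9 0.7 1.0
   vertex 1.2 3.8 2.1
   vertex 3.5 3.0 1.3
  endloop
 endfacet
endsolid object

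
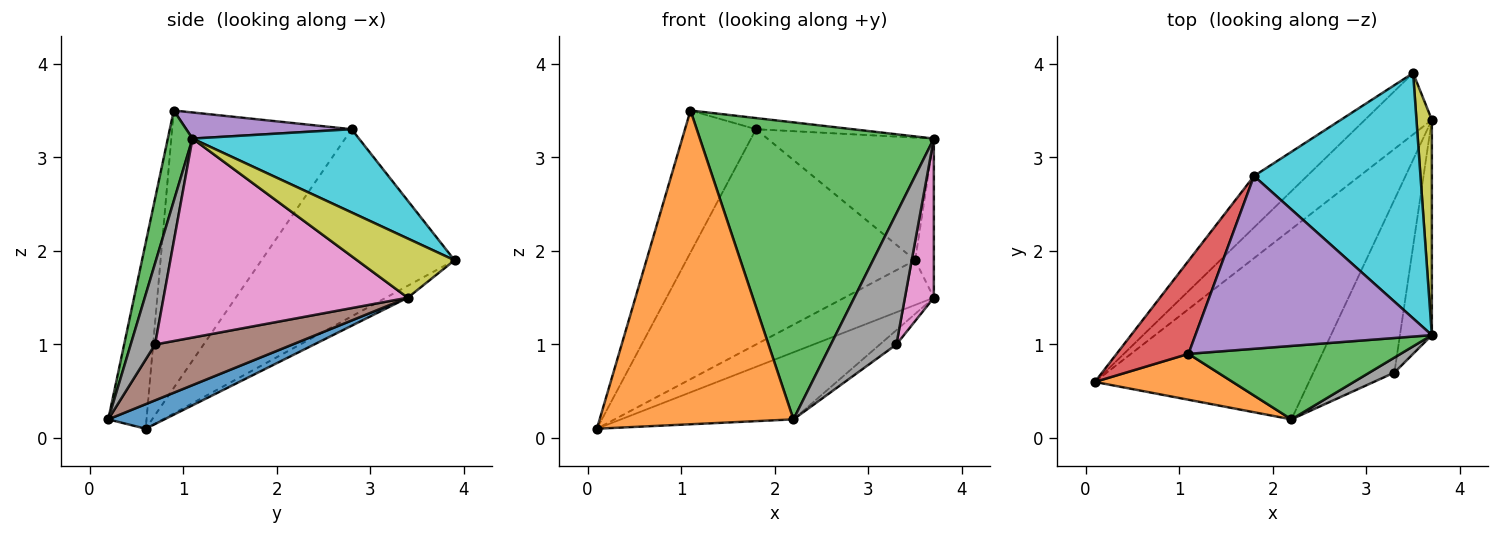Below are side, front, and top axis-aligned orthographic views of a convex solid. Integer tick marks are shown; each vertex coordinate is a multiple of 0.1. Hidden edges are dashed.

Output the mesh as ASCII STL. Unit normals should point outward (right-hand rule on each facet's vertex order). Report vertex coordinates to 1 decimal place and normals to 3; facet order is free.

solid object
 facet normal 0.108 0.330 -0.938
  outer loop
   vertex 2.2 0.2 0.2
   vertex 0.1 0.6 0.1
   vertex 3.7 3.4 1.5
  endloop
 endfacet
 facet normal -0.192 -0.971 0.142
  outer loop
   vertex 1.1 0.9 3.5
   vertex 0.1 0.6 0.1
   vertex 2.2 0.2 0.2
  endloop
 endfacet
 facet normal 0.102 -0.966 0.239
  outer loop
   vertex 3.7 1.1 3.2
   vertex 1.1 0.9 3.5
   vertex 2.2 0.2 0.2
  endloop
 endfacet
 facet normal -0.904 0.358 0.234
  outer loop
   vertex 1.8 2.8 3.3
   vertex 0.1 0.6 0.1
   vertex 1.1 0.9 3.5
  endloop
 endfacet
 facet normal 0.110 0.064 0.992
  outer loop
   vertex 1.8 2.8 3.3
   vertex 1.1 0.9 3.5
   vertex 3.7 1.1 3.2
  endloop
 endfacet
 facet normal 0.566 0.068 -0.821
  outer loop
   vertex 3.3 0.7 1.0
   vertex 2.2 0.2 0.2
   vertex 3.7 3.4 1.5
  endloop
 endfacet
 facet normal 0.981 -0.116 -0.157
  outer loop
   vertex 3.3 0.7 1.0
   vertex 3.7 3.4 1.5
   vertex 3.7 1.1 3.2
  endloop
 endfacet
 facet normal 0.346 -0.932 0.107
  outer loop
   vertex 3.3 0.7 1.0
   vertex 3.7 1.1 3.2
   vertex 2.2 0.2 0.2
  endloop
 endfacet
 facet normal 0.952 0.183 0.247
  outer loop
   vertex 3.5 3.9 1.9
   vertex 3.7 1.1 3.2
   vertex 3.7 3.4 1.5
  endloop
 endfacet
 facet normal 0.408 0.408 0.816
  outer loop
   vertex 3.5 3.9 1.9
   vertex 1.8 2.8 3.3
   vertex 3.7 1.1 3.2
  endloop
 endfacet
 facet normal -0.142 0.583 -0.800
  outer loop
   vertex 3.5 3.9 1.9
   vertex 3.7 3.4 1.5
   vertex 0.1 0.6 0.1
  endloop
 endfacet
 facet normal -0.634 0.752 -0.180
  outer loop
   vertex 3.5 3.9 1.9
   vertex 0.1 0.6 0.1
   vertex 1.8 2.8 3.3
  endloop
 endfacet
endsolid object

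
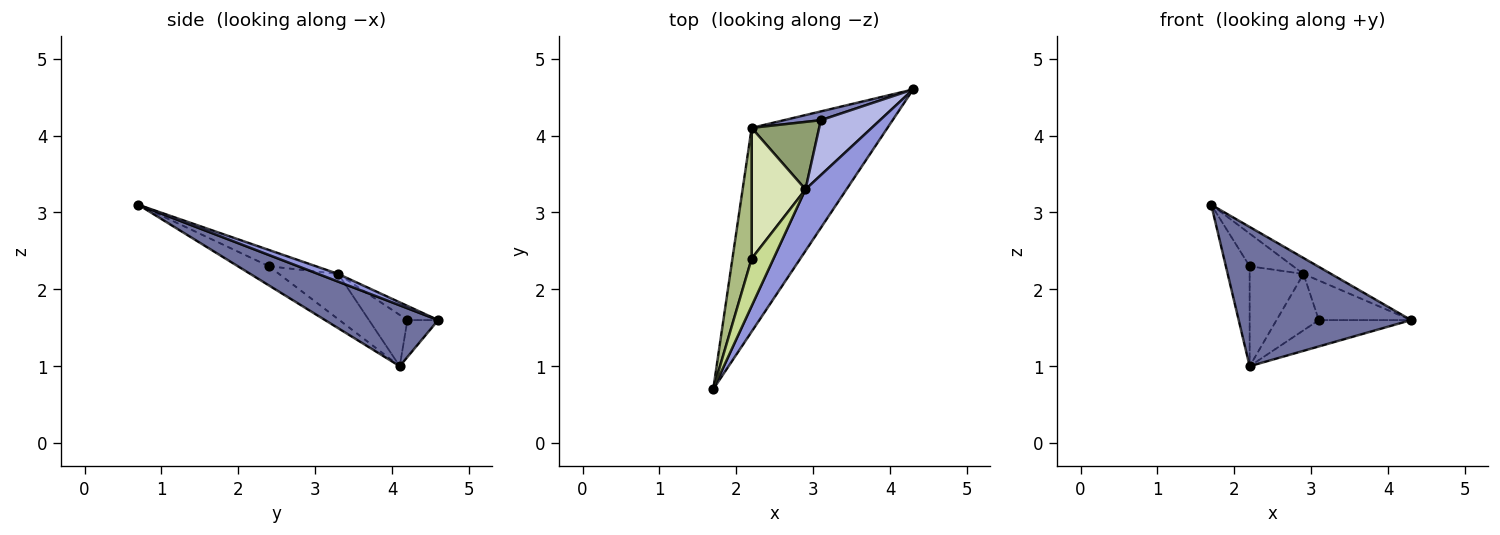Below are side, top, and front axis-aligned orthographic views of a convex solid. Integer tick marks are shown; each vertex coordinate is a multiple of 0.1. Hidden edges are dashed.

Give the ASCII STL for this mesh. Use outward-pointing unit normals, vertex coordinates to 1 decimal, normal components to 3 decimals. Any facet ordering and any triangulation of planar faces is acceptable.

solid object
 facet normal 0.347 -0.529 -0.774
  outer loop
   vertex 2.2 4.1 1.0
   vertex 4.3 4.6 1.6
   vertex 1.7 0.7 3.1
  endloop
 endfacet
 facet normal -0.302 0.905 0.302
  outer loop
   vertex 3.1 4.2 1.6
   vertex 4.3 4.6 1.6
   vertex 2.2 4.1 1.0
  endloop
 endfacet
 facet normal 0.179 0.247 0.952
  outer loop
   vertex 2.9 3.3 2.2
   vertex 1.7 0.7 3.1
   vertex 4.3 4.6 1.6
  endloop
 endfacet
 facet normal -0.191 0.574 0.797
  outer loop
   vertex 2.9 3.3 2.2
   vertex 4.3 4.6 1.6
   vertex 3.1 4.2 1.6
  endloop
 endfacet
 facet normal -0.504 0.554 0.663
  outer loop
   vertex 2.9 3.3 2.2
   vertex 3.1 4.2 1.6
   vertex 2.2 4.1 1.0
  endloop
 endfacet
 facet normal -0.622 0.476 0.622
  outer loop
   vertex 2.2 2.4 2.3
   vertex 2.2 4.1 1.0
   vertex 1.7 0.7 3.1
  endloop
 endfacet
 facet normal -0.522 0.484 0.702
  outer loop
   vertex 2.2 2.4 2.3
   vertex 1.7 0.7 3.1
   vertex 2.9 3.3 2.2
  endloop
 endfacet
 facet normal -0.555 0.505 0.661
  outer loop
   vertex 2.2 2.4 2.3
   vertex 2.9 3.3 2.2
   vertex 2.2 4.1 1.0
  endloop
 endfacet
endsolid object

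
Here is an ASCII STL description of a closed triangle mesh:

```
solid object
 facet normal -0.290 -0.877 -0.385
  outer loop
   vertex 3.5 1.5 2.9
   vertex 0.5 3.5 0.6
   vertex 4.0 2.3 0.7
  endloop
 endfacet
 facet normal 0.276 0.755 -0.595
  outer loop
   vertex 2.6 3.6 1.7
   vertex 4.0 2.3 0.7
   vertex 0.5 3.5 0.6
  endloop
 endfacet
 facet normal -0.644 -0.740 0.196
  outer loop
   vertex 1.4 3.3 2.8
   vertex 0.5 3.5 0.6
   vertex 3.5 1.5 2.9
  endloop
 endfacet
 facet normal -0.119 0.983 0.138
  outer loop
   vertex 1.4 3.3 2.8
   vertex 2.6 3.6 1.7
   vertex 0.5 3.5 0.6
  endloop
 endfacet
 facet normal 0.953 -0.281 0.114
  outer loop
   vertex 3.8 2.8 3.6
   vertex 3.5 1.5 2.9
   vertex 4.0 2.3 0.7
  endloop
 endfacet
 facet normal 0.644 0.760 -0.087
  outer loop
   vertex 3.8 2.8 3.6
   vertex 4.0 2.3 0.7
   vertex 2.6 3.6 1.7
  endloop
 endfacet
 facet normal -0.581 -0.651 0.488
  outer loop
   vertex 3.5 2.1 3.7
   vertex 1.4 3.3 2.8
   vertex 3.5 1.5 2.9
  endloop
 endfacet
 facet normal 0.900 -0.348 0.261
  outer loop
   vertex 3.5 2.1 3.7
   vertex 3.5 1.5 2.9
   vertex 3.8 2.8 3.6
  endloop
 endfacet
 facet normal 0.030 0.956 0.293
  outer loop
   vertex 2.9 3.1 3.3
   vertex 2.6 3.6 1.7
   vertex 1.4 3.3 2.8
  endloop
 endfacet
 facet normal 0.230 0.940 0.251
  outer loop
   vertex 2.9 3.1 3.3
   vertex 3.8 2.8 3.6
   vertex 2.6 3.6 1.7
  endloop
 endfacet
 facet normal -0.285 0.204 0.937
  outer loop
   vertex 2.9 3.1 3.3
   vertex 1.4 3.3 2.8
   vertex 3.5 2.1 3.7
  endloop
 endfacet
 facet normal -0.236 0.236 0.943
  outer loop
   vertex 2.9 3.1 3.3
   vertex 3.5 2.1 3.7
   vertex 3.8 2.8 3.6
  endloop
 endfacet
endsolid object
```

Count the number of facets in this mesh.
12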